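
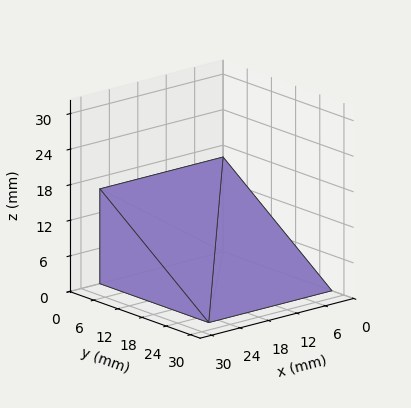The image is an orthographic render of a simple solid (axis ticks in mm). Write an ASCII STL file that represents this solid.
Reading the render: the shape is a wedge (ramp): 26 × 27 mm base, rising to 16 mm along the y=0 edge and sloping linearly to z=0 at y=27 (dimensions read to the nearest mm from the axis ticks). For the STL, each face is triangulated and given an outward normal.

solid part
  facet normal 0.0000 0.0000 -1.0000
    outer loop
      vertex 26.0 27.0 0.0
      vertex 26.0 0.0 0.0
      vertex 0.0 0.0 0.0
    endloop
  endfacet
  facet normal 0.0000 0.0000 -1.0000
    outer loop
      vertex 0.0 27.0 0.0
      vertex 26.0 27.0 0.0
      vertex 0.0 0.0 0.0
    endloop
  endfacet
  facet normal 0.0000 -1.0000 0.0000
    outer loop
      vertex 0.0 0.0 0.0
      vertex 26.0 0.0 0.0
      vertex 26.0 0.0 16.0
    endloop
  endfacet
  facet normal 0.0000 -1.0000 0.0000
    outer loop
      vertex 0.0 0.0 0.0
      vertex 26.0 0.0 16.0
      vertex 0.0 0.0 16.0
    endloop
  endfacet
  facet normal 0.0000 0.5098 0.8603
    outer loop
      vertex 0.0 0.0 16.0
      vertex 26.0 0.0 16.0
      vertex 26.0 27.0 0.0
    endloop
  endfacet
  facet normal 0.0000 0.5098 0.8603
    outer loop
      vertex 0.0 0.0 16.0
      vertex 26.0 27.0 0.0
      vertex 0.0 27.0 0.0
    endloop
  endfacet
  facet normal -1.0000 0.0000 0.0000
    outer loop
      vertex 0.0 0.0 16.0
      vertex 0.0 27.0 0.0
      vertex 0.0 0.0 0.0
    endloop
  endfacet
  facet normal 1.0000 0.0000 0.0000
    outer loop
      vertex 26.0 0.0 0.0
      vertex 26.0 27.0 0.0
      vertex 26.0 0.0 16.0
    endloop
  endfacet
endsolid part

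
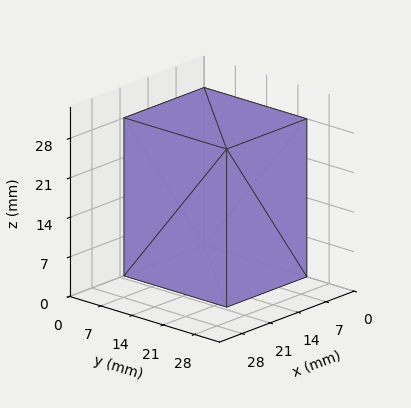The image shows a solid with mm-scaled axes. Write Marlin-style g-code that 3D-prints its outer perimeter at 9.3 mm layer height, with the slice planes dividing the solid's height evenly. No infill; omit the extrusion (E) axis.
Reading the render: the shape is a rectangular box, roughly 20 × 23 mm footprint and 28 mm tall (dimensions read to the nearest mm from the axis ticks). For the g-code, the solid's height is divided into equal slices at the stated Δz and each level perimeter traced with G1 moves after a G0 lift.

; perimeter-only toolpath
G21 ; units = mm
G90 ; absolute positioning
G28 ; home
; layer 1
G0 Z9.3
G0 X0.0 Y0.0
G1 X20.0 Y0.0
G1 X20.0 Y23.0
G1 X0.0 Y23.0
G1 X0.0 Y0.0
; layer 2
G0 Z18.7
G0 X0.0 Y0.0
G1 X20.0 Y0.0
G1 X20.0 Y23.0
G1 X0.0 Y23.0
G1 X0.0 Y0.0
; layer 3
G0 Z28.0
G0 X0.0 Y0.0
G1 X20.0 Y0.0
G1 X20.0 Y23.0
G1 X0.0 Y23.0
G1 X0.0 Y0.0
M2 ; end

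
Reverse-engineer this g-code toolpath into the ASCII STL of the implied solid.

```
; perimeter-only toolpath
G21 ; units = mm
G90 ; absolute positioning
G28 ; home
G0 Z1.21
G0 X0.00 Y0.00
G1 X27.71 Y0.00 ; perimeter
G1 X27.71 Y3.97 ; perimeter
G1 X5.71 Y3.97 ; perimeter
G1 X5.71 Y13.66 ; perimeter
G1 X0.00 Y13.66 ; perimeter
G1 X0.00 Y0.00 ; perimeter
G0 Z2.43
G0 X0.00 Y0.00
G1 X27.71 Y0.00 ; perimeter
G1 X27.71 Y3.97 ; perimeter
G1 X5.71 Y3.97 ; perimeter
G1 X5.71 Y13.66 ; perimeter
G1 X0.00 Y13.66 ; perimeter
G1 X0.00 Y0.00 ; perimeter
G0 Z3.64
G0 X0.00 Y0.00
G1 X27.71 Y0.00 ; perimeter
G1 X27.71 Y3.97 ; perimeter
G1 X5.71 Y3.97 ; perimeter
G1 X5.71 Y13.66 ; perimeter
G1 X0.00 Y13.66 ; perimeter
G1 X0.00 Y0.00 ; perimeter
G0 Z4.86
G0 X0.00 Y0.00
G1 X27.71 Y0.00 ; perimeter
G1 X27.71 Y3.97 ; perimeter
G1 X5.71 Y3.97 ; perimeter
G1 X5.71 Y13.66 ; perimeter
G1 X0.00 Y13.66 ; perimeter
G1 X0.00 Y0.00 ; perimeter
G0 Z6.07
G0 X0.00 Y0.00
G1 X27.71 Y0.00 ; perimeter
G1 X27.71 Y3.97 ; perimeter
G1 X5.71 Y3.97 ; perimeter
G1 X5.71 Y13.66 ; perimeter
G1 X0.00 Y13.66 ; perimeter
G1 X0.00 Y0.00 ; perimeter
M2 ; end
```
solid part
  facet normal 0.0000 0.0000 -1.0000
    outer loop
      vertex 27.71 3.97 0.00
      vertex 27.71 0.00 0.00
      vertex 0.00 0.00 0.00
    endloop
  endfacet
  facet normal 0.0000 0.0000 -1.0000
    outer loop
      vertex 5.71 3.97 0.00
      vertex 27.71 3.97 0.00
      vertex 0.00 0.00 0.00
    endloop
  endfacet
  facet normal 0.0000 0.0000 -1.0000
    outer loop
      vertex 5.71 13.66 0.00
      vertex 5.71 3.97 0.00
      vertex 0.00 0.00 0.00
    endloop
  endfacet
  facet normal 0.0000 0.0000 -1.0000
    outer loop
      vertex 0.00 13.66 0.00
      vertex 5.71 13.66 0.00
      vertex 0.00 0.00 0.00
    endloop
  endfacet
  facet normal 0.0000 0.0000 1.0000
    outer loop
      vertex 0.00 0.00 6.07
      vertex 27.71 0.00 6.07
      vertex 27.71 3.97 6.07
    endloop
  endfacet
  facet normal 0.0000 0.0000 1.0000
    outer loop
      vertex 0.00 0.00 6.07
      vertex 27.71 3.97 6.07
      vertex 5.71 3.97 6.07
    endloop
  endfacet
  facet normal 0.0000 0.0000 1.0000
    outer loop
      vertex 0.00 0.00 6.07
      vertex 5.71 3.97 6.07
      vertex 5.71 13.66 6.07
    endloop
  endfacet
  facet normal 0.0000 0.0000 1.0000
    outer loop
      vertex 0.00 0.00 6.07
      vertex 5.71 13.66 6.07
      vertex 0.00 13.66 6.07
    endloop
  endfacet
  facet normal 0.0000 -1.0000 0.0000
    outer loop
      vertex 0.00 0.00 0.00
      vertex 27.71 0.00 0.00
      vertex 27.71 0.00 6.07
    endloop
  endfacet
  facet normal 0.0000 -1.0000 0.0000
    outer loop
      vertex 0.00 0.00 0.00
      vertex 27.71 0.00 6.07
      vertex 0.00 0.00 6.07
    endloop
  endfacet
  facet normal 1.0000 0.0000 0.0000
    outer loop
      vertex 27.71 0.00 0.00
      vertex 27.71 3.97 0.00
      vertex 27.71 3.97 6.07
    endloop
  endfacet
  facet normal 1.0000 0.0000 0.0000
    outer loop
      vertex 27.71 0.00 0.00
      vertex 27.71 3.97 6.07
      vertex 27.71 0.00 6.07
    endloop
  endfacet
  facet normal 0.0000 1.0000 0.0000
    outer loop
      vertex 27.71 3.97 0.00
      vertex 5.71 3.97 0.00
      vertex 5.71 3.97 6.07
    endloop
  endfacet
  facet normal 0.0000 1.0000 0.0000
    outer loop
      vertex 27.71 3.97 0.00
      vertex 5.71 3.97 6.07
      vertex 27.71 3.97 6.07
    endloop
  endfacet
  facet normal 1.0000 0.0000 0.0000
    outer loop
      vertex 5.71 3.97 0.00
      vertex 5.71 13.66 0.00
      vertex 5.71 13.66 6.07
    endloop
  endfacet
  facet normal 1.0000 0.0000 0.0000
    outer loop
      vertex 5.71 3.97 0.00
      vertex 5.71 13.66 6.07
      vertex 5.71 3.97 6.07
    endloop
  endfacet
  facet normal 0.0000 1.0000 0.0000
    outer loop
      vertex 5.71 13.66 0.00
      vertex 0.00 13.66 0.00
      vertex 0.00 13.66 6.07
    endloop
  endfacet
  facet normal 0.0000 1.0000 0.0000
    outer loop
      vertex 5.71 13.66 0.00
      vertex 0.00 13.66 6.07
      vertex 5.71 13.66 6.07
    endloop
  endfacet
  facet normal -1.0000 0.0000 0.0000
    outer loop
      vertex 0.00 13.66 0.00
      vertex 0.00 0.00 0.00
      vertex 0.00 0.00 6.07
    endloop
  endfacet
  facet normal -1.0000 0.0000 0.0000
    outer loop
      vertex 0.00 13.66 0.00
      vertex 0.00 0.00 6.07
      vertex 0.00 13.66 6.07
    endloop
  endfacet
endsolid part

The G0 Z moves step by Δz≈1.21 mm. Every layer's G1 loop is the same polygon, so the solid is a straight extrusion of it from z=0 to z≈6.07. Closing with flat bottom and top caps and triangulating gives 20 facets — an L-shaped prism: outer 27.7 × 13.7 mm, arm thicknesses ≈ 3.97 mm (horizontal) and 5.71 mm (vertical), extruded 6.07 mm in z.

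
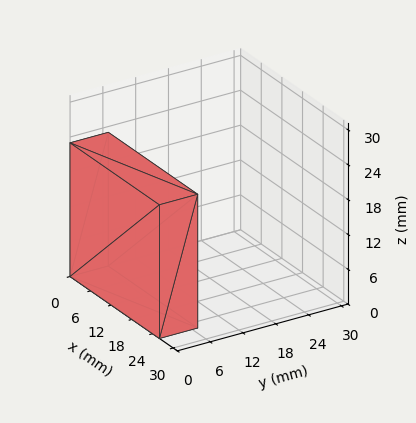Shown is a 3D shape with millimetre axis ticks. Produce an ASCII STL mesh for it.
Reading the render: the shape is a rectangular box, roughly 26 × 7 mm footprint and 23 mm tall (dimensions read to the nearest mm from the axis ticks). For the STL, each face is triangulated and given an outward normal.

solid part
  facet normal 0.0000 0.0000 -1.0000
    outer loop
      vertex 26.0 7.0 0.0
      vertex 26.0 0.0 0.0
      vertex 0.0 0.0 0.0
    endloop
  endfacet
  facet normal 0.0000 0.0000 -1.0000
    outer loop
      vertex 0.0 7.0 0.0
      vertex 26.0 7.0 0.0
      vertex 0.0 0.0 0.0
    endloop
  endfacet
  facet normal 0.0000 0.0000 1.0000
    outer loop
      vertex 0.0 0.0 23.0
      vertex 26.0 0.0 23.0
      vertex 26.0 7.0 23.0
    endloop
  endfacet
  facet normal 0.0000 0.0000 1.0000
    outer loop
      vertex 0.0 0.0 23.0
      vertex 26.0 7.0 23.0
      vertex 0.0 7.0 23.0
    endloop
  endfacet
  facet normal 0.0000 -1.0000 0.0000
    outer loop
      vertex 0.0 0.0 0.0
      vertex 26.0 0.0 0.0
      vertex 26.0 0.0 23.0
    endloop
  endfacet
  facet normal 0.0000 -1.0000 0.0000
    outer loop
      vertex 0.0 0.0 0.0
      vertex 26.0 0.0 23.0
      vertex 0.0 0.0 23.0
    endloop
  endfacet
  facet normal 0.0000 1.0000 0.0000
    outer loop
      vertex 26.0 7.0 23.0
      vertex 26.0 7.0 0.0
      vertex 0.0 7.0 0.0
    endloop
  endfacet
  facet normal 0.0000 1.0000 0.0000
    outer loop
      vertex 0.0 7.0 23.0
      vertex 26.0 7.0 23.0
      vertex 0.0 7.0 0.0
    endloop
  endfacet
  facet normal -1.0000 0.0000 0.0000
    outer loop
      vertex 0.0 7.0 23.0
      vertex 0.0 7.0 0.0
      vertex 0.0 0.0 0.0
    endloop
  endfacet
  facet normal -1.0000 0.0000 0.0000
    outer loop
      vertex 0.0 0.0 23.0
      vertex 0.0 7.0 23.0
      vertex 0.0 0.0 0.0
    endloop
  endfacet
  facet normal 1.0000 0.0000 0.0000
    outer loop
      vertex 26.0 0.0 0.0
      vertex 26.0 7.0 0.0
      vertex 26.0 7.0 23.0
    endloop
  endfacet
  facet normal 1.0000 0.0000 0.0000
    outer loop
      vertex 26.0 0.0 0.0
      vertex 26.0 7.0 23.0
      vertex 26.0 0.0 23.0
    endloop
  endfacet
endsolid part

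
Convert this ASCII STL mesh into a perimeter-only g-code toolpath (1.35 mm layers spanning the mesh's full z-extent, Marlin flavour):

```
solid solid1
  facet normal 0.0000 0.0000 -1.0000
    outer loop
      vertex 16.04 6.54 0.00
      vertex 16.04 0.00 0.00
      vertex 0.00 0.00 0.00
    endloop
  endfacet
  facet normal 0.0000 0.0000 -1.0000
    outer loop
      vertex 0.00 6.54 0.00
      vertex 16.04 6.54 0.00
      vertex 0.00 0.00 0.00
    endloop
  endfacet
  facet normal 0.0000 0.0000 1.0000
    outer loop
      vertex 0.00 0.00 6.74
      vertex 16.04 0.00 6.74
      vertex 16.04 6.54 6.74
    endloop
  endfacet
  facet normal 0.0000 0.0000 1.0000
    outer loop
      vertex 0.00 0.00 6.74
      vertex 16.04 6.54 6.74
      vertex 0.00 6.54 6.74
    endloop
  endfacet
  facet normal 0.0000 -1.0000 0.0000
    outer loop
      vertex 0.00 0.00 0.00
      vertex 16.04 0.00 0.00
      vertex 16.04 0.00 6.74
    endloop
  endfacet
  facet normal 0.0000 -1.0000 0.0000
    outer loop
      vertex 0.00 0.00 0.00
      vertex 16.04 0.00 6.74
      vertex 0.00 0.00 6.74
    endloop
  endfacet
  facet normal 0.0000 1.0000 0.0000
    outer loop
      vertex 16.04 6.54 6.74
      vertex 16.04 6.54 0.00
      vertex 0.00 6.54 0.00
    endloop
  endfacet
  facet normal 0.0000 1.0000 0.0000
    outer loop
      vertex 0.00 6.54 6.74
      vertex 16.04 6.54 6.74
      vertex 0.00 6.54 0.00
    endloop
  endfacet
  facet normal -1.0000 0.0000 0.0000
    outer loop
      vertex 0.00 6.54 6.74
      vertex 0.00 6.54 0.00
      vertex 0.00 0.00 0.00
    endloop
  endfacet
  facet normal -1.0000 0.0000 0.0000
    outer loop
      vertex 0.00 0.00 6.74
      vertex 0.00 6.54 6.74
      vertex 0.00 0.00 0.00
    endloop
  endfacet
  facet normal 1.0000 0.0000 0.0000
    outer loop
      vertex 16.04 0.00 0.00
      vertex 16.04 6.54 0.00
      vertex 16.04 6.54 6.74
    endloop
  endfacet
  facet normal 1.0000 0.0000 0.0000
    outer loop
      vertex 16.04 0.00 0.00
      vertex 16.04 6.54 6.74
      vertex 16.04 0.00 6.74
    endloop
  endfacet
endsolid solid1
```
; perimeter-only toolpath
G21 ; units = mm
G90 ; absolute positioning
G28 ; home
; layer 1
G0 Z1.35
G0 X0.00 Y0.00
G1 X16.04 Y0.00
G1 X16.04 Y6.54
G1 X0.00 Y6.54
G1 X0.00 Y0.00
; layer 2
G0 Z2.70
G0 X0.00 Y0.00
G1 X16.04 Y0.00
G1 X16.04 Y6.54
G1 X0.00 Y6.54
G1 X0.00 Y0.00
; layer 3
G0 Z4.04
G0 X0.00 Y0.00
G1 X16.04 Y0.00
G1 X16.04 Y6.54
G1 X0.00 Y6.54
G1 X0.00 Y0.00
; layer 4
G0 Z5.39
G0 X0.00 Y0.00
G1 X16.04 Y0.00
G1 X16.04 Y6.54
G1 X0.00 Y6.54
G1 X0.00 Y0.00
; layer 5
G0 Z6.74
G0 X0.00 Y0.00
G1 X16.04 Y0.00
G1 X16.04 Y6.54
G1 X0.00 Y6.54
G1 X0.00 Y0.00
M2 ; end

The solid is a rectangular box, roughly 16 × 6.54 mm footprint and 6.74 mm tall. Slicing at Δz = 1.35 mm — 5 equal slices spanning the solid's height, so layer i sits at z = i·h/5 — gives 5 non-empty perimeters. Each is a 4-segment closed polygon; G0 lifts to the layer z and rapids to the start vertex, then G1 traces the edges.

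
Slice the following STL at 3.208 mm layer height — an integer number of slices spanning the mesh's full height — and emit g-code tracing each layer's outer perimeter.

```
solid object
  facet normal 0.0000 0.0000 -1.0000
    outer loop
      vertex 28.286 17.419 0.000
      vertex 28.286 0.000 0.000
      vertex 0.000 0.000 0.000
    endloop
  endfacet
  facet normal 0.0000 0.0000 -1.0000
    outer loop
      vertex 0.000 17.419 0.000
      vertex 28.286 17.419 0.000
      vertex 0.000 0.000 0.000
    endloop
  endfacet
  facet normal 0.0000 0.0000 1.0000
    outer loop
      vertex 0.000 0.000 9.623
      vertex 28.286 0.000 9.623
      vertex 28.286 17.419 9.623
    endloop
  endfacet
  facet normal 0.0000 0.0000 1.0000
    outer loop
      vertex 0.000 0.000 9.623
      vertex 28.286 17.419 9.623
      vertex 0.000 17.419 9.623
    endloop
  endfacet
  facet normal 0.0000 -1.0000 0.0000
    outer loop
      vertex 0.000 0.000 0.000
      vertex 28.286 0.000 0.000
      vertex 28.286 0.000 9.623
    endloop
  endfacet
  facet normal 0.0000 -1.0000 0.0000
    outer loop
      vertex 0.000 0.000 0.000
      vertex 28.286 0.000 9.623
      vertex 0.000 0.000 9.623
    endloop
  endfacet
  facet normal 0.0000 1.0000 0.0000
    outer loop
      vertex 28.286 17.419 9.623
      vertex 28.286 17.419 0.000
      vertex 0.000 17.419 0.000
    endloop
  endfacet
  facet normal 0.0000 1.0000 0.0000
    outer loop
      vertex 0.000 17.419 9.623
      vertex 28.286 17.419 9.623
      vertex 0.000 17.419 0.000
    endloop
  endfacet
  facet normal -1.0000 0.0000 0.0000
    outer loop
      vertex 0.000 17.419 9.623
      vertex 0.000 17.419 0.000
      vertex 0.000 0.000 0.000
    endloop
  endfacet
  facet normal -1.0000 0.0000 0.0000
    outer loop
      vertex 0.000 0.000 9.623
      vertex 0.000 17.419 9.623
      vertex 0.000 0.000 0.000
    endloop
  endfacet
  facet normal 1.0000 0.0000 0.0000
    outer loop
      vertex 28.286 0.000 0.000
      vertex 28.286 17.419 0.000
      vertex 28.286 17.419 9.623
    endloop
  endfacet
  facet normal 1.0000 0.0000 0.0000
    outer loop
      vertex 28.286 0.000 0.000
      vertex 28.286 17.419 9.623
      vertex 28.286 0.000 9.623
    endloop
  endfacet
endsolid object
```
; perimeter-only toolpath
G21 ; units = mm
G90 ; absolute positioning
G28 ; home
; layer 1
G0 Z3.208
G0 X0.000 Y0.000
G1 X28.286 Y0.000
G1 X28.286 Y17.419
G1 X0.000 Y17.419
G1 X0.000 Y0.000
; layer 2
G0 Z6.415
G0 X0.000 Y0.000
G1 X28.286 Y0.000
G1 X28.286 Y17.419
G1 X0.000 Y17.419
G1 X0.000 Y0.000
; layer 3
G0 Z9.623
G0 X0.000 Y0.000
G1 X28.286 Y0.000
G1 X28.286 Y17.419
G1 X0.000 Y17.419
G1 X0.000 Y0.000
M2 ; end

The solid is a rectangular box, roughly 28.3 × 17.4 mm footprint and 9.62 mm tall. Slicing at Δz = 3.208 mm — 3 equal slices spanning the solid's height, so layer i sits at z = i·h/3 — gives 3 non-empty perimeters. Each is a 4-segment closed polygon; G0 lifts to the layer z and rapids to the start vertex, then G1 traces the edges.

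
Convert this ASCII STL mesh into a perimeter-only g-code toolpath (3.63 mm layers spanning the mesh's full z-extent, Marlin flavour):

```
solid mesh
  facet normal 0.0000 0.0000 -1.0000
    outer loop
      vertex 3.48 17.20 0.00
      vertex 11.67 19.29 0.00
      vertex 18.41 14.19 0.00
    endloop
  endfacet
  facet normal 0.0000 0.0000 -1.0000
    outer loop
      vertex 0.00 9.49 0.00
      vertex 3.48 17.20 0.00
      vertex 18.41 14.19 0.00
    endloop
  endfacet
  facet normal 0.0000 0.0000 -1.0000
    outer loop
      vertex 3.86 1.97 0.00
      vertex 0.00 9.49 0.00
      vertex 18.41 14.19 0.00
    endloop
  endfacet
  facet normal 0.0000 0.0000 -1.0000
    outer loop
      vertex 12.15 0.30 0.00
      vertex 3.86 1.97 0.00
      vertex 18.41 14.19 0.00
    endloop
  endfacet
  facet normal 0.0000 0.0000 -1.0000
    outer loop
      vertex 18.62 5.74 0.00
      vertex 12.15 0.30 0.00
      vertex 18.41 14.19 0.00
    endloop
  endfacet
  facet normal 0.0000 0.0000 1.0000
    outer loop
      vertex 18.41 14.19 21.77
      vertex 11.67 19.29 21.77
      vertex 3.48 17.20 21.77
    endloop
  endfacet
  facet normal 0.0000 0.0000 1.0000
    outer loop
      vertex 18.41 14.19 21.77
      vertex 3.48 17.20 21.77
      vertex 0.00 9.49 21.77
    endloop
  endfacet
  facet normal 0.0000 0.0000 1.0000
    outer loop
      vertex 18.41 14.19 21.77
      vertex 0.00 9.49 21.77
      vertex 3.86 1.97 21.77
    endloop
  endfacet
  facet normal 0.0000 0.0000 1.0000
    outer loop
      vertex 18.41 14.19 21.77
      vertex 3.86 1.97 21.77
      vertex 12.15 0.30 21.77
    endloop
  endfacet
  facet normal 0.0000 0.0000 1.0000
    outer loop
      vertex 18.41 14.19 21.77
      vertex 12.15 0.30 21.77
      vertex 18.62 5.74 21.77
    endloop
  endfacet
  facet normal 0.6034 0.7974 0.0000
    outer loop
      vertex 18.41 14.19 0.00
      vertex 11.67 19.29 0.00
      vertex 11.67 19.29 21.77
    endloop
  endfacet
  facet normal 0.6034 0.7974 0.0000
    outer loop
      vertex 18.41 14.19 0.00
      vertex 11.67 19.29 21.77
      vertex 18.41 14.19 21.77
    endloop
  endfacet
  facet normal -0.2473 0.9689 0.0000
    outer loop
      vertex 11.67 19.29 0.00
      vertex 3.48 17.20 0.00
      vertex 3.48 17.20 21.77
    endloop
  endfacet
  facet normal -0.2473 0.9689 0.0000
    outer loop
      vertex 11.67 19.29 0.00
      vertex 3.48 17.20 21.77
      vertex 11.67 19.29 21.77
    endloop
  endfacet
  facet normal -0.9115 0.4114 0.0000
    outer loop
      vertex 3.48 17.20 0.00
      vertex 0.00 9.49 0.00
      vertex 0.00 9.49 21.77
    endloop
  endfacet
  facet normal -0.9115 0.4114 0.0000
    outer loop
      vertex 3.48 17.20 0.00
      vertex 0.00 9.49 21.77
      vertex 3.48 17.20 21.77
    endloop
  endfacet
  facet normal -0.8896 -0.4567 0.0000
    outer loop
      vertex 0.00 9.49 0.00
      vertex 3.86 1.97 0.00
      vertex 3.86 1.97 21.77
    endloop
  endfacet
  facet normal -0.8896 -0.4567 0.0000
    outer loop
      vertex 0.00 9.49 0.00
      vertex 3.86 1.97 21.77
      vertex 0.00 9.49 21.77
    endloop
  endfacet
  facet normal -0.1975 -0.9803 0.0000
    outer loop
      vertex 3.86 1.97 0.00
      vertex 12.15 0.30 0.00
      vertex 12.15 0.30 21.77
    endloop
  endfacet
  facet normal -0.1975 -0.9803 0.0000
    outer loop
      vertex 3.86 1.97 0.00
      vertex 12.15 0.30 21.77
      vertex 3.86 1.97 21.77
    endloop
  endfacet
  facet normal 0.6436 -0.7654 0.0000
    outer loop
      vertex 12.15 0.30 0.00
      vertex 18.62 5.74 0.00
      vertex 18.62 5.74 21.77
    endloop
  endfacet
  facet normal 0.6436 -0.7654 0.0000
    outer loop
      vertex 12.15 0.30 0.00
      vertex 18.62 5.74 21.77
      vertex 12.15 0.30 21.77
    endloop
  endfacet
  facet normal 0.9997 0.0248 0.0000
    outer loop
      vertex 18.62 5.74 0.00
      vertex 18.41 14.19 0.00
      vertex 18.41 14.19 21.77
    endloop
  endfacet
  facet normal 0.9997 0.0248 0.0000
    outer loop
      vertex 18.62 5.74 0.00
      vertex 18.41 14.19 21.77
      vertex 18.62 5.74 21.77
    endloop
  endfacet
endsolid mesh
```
; perimeter-only toolpath
G21 ; units = mm
G90 ; absolute positioning
G28 ; home
; layer 1
G0 Z3.63
G0 X18.41 Y14.19
G1 X11.67 Y19.29
G1 X3.48 Y17.20
G1 X0.00 Y9.49
G1 X3.86 Y1.97
G1 X12.15 Y0.30
G1 X18.62 Y5.74
G1 X18.41 Y14.19
; layer 2
G0 Z7.26
G0 X18.41 Y14.19
G1 X11.67 Y19.29
G1 X3.48 Y17.20
G1 X0.00 Y9.49
G1 X3.86 Y1.97
G1 X12.15 Y0.30
G1 X18.62 Y5.74
G1 X18.41 Y14.19
; layer 3
G0 Z10.88
G0 X18.41 Y14.19
G1 X11.67 Y19.29
G1 X3.48 Y17.20
G1 X0.00 Y9.49
G1 X3.86 Y1.97
G1 X12.15 Y0.30
G1 X18.62 Y5.74
G1 X18.41 Y14.19
; layer 4
G0 Z14.51
G0 X18.41 Y14.19
G1 X11.67 Y19.29
G1 X3.48 Y17.20
G1 X0.00 Y9.49
G1 X3.86 Y1.97
G1 X12.15 Y0.30
G1 X18.62 Y5.74
G1 X18.41 Y14.19
; layer 5
G0 Z18.14
G0 X18.41 Y14.19
G1 X11.67 Y19.29
G1 X3.48 Y17.20
G1 X0.00 Y9.49
G1 X3.86 Y1.97
G1 X12.15 Y0.30
G1 X18.62 Y5.74
G1 X18.41 Y14.19
; layer 6
G0 Z21.77
G0 X18.41 Y14.19
G1 X11.67 Y19.29
G1 X3.48 Y17.20
G1 X0.00 Y9.49
G1 X3.86 Y1.97
G1 X12.15 Y0.30
G1 X18.62 Y5.74
G1 X18.41 Y14.19
M2 ; end

The solid is a regular 7-sided prism (a cylinder approximated with 7 flat sides), circumscribed radius ≈ 9.74 mm, height ≈ 21.8 mm. Slicing at Δz = 3.63 mm — 6 equal slices spanning the solid's height, so layer i sits at z = i·h/6 — gives 6 non-empty perimeters. Each is a 7-segment closed polygon; G0 lifts to the layer z and rapids to the start vertex, then G1 traces the edges.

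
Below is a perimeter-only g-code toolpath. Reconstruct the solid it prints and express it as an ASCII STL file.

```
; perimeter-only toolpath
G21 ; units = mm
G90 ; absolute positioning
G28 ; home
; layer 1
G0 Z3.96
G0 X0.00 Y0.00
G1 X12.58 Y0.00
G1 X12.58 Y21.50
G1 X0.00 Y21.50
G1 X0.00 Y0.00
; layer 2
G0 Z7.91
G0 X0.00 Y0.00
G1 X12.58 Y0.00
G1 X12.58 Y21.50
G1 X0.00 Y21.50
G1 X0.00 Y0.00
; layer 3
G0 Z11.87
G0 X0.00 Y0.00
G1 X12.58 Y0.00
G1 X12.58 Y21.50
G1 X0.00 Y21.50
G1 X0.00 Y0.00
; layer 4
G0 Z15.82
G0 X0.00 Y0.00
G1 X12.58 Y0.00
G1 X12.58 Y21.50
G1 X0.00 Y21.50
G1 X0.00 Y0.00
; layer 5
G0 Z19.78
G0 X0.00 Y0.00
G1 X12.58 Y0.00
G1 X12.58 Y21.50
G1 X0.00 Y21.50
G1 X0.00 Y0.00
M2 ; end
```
solid part
  facet normal 0.0000 0.0000 -1.0000
    outer loop
      vertex 12.58 21.50 0.00
      vertex 12.58 0.00 0.00
      vertex 0.00 0.00 0.00
    endloop
  endfacet
  facet normal 0.0000 0.0000 -1.0000
    outer loop
      vertex 0.00 21.50 0.00
      vertex 12.58 21.50 0.00
      vertex 0.00 0.00 0.00
    endloop
  endfacet
  facet normal 0.0000 0.0000 1.0000
    outer loop
      vertex 0.00 0.00 19.78
      vertex 12.58 0.00 19.78
      vertex 12.58 21.50 19.78
    endloop
  endfacet
  facet normal 0.0000 0.0000 1.0000
    outer loop
      vertex 0.00 0.00 19.78
      vertex 12.58 21.50 19.78
      vertex 0.00 21.50 19.78
    endloop
  endfacet
  facet normal 0.0000 -1.0000 0.0000
    outer loop
      vertex 0.00 0.00 0.00
      vertex 12.58 0.00 0.00
      vertex 12.58 0.00 19.78
    endloop
  endfacet
  facet normal 0.0000 -1.0000 0.0000
    outer loop
      vertex 0.00 0.00 0.00
      vertex 12.58 0.00 19.78
      vertex 0.00 0.00 19.78
    endloop
  endfacet
  facet normal 0.0000 1.0000 0.0000
    outer loop
      vertex 12.58 21.50 19.78
      vertex 12.58 21.50 0.00
      vertex 0.00 21.50 0.00
    endloop
  endfacet
  facet normal 0.0000 1.0000 0.0000
    outer loop
      vertex 0.00 21.50 19.78
      vertex 12.58 21.50 19.78
      vertex 0.00 21.50 0.00
    endloop
  endfacet
  facet normal -1.0000 0.0000 0.0000
    outer loop
      vertex 0.00 21.50 19.78
      vertex 0.00 21.50 0.00
      vertex 0.00 0.00 0.00
    endloop
  endfacet
  facet normal -1.0000 0.0000 0.0000
    outer loop
      vertex 0.00 0.00 19.78
      vertex 0.00 21.50 19.78
      vertex 0.00 0.00 0.00
    endloop
  endfacet
  facet normal 1.0000 0.0000 0.0000
    outer loop
      vertex 12.58 0.00 0.00
      vertex 12.58 21.50 0.00
      vertex 12.58 21.50 19.78
    endloop
  endfacet
  facet normal 1.0000 0.0000 0.0000
    outer loop
      vertex 12.58 0.00 0.00
      vertex 12.58 21.50 19.78
      vertex 12.58 0.00 19.78
    endloop
  endfacet
endsolid part

The G0 Z moves step by Δz≈3.96 mm. Every layer's G1 loop is the same polygon, so the solid is a straight extrusion of it from z=0 to z≈19.8. Closing with flat bottom and top caps and triangulating gives 12 facets — a rectangular box, roughly 12.6 × 21.5 mm footprint and 19.8 mm tall.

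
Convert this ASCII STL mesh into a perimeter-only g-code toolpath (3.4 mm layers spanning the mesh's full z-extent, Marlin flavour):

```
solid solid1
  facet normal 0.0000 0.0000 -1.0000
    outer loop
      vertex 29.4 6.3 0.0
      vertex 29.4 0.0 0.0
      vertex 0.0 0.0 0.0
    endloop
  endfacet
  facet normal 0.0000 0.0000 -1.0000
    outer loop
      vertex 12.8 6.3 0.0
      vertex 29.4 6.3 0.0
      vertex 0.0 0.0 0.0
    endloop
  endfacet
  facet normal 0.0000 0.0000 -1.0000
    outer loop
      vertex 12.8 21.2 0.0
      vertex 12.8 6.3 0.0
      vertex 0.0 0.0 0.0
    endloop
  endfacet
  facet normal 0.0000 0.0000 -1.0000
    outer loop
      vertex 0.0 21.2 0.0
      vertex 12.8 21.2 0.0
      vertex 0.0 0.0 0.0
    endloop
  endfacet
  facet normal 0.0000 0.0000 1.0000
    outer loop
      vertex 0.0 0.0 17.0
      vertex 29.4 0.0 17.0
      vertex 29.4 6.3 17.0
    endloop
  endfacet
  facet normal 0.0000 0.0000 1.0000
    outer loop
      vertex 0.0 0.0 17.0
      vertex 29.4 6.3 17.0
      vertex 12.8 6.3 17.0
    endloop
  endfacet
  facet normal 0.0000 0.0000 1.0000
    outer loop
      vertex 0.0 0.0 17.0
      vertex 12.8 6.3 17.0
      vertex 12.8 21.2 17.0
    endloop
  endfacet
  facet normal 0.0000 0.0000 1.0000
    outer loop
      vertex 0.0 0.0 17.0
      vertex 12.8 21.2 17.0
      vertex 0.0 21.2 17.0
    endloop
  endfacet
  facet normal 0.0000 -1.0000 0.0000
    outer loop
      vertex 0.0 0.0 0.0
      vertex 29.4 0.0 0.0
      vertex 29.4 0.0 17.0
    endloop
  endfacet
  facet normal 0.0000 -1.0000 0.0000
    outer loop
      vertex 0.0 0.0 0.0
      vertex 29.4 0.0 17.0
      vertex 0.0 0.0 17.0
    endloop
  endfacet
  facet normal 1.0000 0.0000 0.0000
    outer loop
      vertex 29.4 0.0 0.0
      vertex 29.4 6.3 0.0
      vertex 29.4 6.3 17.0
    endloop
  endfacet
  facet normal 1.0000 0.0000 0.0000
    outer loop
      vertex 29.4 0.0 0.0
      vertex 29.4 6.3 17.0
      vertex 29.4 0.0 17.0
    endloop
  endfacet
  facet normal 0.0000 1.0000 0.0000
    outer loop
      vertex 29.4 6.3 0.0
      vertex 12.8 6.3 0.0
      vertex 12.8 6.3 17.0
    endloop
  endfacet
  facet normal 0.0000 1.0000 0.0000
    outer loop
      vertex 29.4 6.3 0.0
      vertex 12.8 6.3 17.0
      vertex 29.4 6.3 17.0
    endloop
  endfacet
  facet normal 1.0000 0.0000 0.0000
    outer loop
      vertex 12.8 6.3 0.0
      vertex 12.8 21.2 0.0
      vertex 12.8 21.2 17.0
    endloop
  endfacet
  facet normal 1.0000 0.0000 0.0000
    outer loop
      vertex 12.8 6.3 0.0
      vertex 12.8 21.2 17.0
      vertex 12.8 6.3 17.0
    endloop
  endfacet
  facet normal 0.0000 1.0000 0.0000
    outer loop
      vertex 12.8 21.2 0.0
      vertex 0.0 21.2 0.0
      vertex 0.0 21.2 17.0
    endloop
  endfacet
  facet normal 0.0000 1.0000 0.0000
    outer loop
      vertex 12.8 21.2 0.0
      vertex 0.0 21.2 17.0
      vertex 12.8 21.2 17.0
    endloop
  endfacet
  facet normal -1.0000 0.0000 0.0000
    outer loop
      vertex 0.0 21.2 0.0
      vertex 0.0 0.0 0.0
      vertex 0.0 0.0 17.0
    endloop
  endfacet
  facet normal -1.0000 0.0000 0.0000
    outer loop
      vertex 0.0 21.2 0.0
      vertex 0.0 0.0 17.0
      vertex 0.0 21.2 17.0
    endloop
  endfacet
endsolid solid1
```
; perimeter-only toolpath
G21 ; units = mm
G90 ; absolute positioning
G28 ; home
; layer 1
G0 Z3.4
G0 X0.0 Y0.0
G1 X29.4 Y0.0
G1 X29.4 Y6.3
G1 X12.8 Y6.3
G1 X12.8 Y21.2
G1 X0.0 Y21.2
G1 X0.0 Y0.0
; layer 2
G0 Z6.8
G0 X0.0 Y0.0
G1 X29.4 Y0.0
G1 X29.4 Y6.3
G1 X12.8 Y6.3
G1 X12.8 Y21.2
G1 X0.0 Y21.2
G1 X0.0 Y0.0
; layer 3
G0 Z10.2
G0 X0.0 Y0.0
G1 X29.4 Y0.0
G1 X29.4 Y6.3
G1 X12.8 Y6.3
G1 X12.8 Y21.2
G1 X0.0 Y21.2
G1 X0.0 Y0.0
; layer 4
G0 Z13.6
G0 X0.0 Y0.0
G1 X29.4 Y0.0
G1 X29.4 Y6.3
G1 X12.8 Y6.3
G1 X12.8 Y21.2
G1 X0.0 Y21.2
G1 X0.0 Y0.0
; layer 5
G0 Z17.0
G0 X0.0 Y0.0
G1 X29.4 Y0.0
G1 X29.4 Y6.3
G1 X12.8 Y6.3
G1 X12.8 Y21.2
G1 X0.0 Y21.2
G1 X0.0 Y0.0
M2 ; end

The solid is an L-shaped prism: outer 29.4 × 21.2 mm, arm thicknesses ≈ 6.3 mm (horizontal) and 12.8 mm (vertical), extruded 17 mm in z. Slicing at Δz = 3.4 mm — 5 equal slices spanning the solid's height, so layer i sits at z = i·h/5 — gives 5 non-empty perimeters. Each is a 6-segment closed polygon; G0 lifts to the layer z and rapids to the start vertex, then G1 traces the edges.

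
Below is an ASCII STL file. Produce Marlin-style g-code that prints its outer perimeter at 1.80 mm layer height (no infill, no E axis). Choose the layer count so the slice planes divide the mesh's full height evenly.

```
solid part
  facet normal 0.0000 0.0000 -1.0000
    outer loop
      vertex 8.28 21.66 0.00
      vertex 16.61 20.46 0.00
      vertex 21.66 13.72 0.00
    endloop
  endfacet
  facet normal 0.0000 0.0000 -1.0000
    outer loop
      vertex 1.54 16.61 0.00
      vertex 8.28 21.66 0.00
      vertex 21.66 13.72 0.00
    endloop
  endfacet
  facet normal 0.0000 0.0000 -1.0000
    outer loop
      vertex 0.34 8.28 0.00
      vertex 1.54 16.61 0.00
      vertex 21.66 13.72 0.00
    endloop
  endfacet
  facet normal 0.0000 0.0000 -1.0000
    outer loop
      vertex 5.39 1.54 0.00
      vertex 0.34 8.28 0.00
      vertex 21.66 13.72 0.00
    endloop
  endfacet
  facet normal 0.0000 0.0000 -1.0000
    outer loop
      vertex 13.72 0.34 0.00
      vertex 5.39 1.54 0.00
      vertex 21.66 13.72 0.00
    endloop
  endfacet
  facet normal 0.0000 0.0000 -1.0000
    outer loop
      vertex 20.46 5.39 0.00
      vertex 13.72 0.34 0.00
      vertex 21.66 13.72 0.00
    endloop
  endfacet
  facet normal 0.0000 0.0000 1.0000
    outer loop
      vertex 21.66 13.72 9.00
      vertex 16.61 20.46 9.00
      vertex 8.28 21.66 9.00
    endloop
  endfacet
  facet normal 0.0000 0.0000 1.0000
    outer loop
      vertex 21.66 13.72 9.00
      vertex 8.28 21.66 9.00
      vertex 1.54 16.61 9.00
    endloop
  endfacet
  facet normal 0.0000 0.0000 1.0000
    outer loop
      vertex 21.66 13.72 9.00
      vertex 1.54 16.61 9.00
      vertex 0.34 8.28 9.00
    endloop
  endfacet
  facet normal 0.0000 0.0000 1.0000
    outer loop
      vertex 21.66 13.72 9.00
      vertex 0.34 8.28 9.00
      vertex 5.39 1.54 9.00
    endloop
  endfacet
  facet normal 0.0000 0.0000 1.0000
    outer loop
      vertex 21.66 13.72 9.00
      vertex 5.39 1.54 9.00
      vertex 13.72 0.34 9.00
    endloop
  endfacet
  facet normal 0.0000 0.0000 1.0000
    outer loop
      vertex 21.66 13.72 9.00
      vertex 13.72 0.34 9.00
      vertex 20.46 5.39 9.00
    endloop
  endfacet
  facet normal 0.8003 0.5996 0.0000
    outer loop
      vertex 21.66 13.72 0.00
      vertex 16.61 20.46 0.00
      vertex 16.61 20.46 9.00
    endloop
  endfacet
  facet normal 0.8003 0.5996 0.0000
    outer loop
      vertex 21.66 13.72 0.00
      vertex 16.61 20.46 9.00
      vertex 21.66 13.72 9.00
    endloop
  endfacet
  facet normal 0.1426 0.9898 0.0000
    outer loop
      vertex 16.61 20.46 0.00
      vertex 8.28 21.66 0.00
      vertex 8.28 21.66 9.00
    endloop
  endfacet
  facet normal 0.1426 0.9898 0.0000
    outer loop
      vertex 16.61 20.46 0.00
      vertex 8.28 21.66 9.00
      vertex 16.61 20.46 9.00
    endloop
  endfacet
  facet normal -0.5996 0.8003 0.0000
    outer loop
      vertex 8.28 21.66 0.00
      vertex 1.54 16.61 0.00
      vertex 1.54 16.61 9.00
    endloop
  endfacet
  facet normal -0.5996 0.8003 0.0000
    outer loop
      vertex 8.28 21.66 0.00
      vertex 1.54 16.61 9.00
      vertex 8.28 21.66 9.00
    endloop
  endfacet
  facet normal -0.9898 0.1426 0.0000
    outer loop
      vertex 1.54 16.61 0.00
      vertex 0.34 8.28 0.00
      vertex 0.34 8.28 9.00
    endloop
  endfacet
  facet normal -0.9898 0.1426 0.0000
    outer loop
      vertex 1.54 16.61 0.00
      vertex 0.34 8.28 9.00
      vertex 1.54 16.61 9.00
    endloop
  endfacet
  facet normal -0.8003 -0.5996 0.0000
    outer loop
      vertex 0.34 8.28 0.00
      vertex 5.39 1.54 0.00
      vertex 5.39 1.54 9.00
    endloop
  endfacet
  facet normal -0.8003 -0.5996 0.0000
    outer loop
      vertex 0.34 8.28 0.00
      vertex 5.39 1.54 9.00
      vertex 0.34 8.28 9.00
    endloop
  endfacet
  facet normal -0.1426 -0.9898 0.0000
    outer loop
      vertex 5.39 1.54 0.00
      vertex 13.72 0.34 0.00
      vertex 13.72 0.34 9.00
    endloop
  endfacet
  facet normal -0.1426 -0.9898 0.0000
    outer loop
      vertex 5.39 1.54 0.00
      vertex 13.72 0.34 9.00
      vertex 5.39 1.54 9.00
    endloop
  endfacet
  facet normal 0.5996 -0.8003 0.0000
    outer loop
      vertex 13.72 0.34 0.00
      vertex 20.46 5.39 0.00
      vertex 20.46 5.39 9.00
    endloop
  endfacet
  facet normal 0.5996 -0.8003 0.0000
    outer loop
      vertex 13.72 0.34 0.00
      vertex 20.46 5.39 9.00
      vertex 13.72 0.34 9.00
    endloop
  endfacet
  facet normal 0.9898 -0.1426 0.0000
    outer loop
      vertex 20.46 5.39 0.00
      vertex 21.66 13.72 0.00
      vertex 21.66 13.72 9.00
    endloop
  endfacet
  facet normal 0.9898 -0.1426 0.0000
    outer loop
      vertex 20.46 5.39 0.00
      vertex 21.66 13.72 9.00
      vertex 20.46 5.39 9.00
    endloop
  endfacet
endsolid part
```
; perimeter-only toolpath
G21 ; units = mm
G90 ; absolute positioning
G28 ; home
; layer 1
G0 Z1.80
G0 X21.66 Y13.72
G1 X16.61 Y20.46
G1 X8.28 Y21.66
G1 X1.54 Y16.61
G1 X0.34 Y8.28
G1 X5.39 Y1.54
G1 X13.72 Y0.34
G1 X20.46 Y5.39
G1 X21.66 Y13.72
; layer 2
G0 Z3.60
G0 X21.66 Y13.72
G1 X16.61 Y20.46
G1 X8.28 Y21.66
G1 X1.54 Y16.61
G1 X0.34 Y8.28
G1 X5.39 Y1.54
G1 X13.72 Y0.34
G1 X20.46 Y5.39
G1 X21.66 Y13.72
; layer 3
G0 Z5.40
G0 X21.66 Y13.72
G1 X16.61 Y20.46
G1 X8.28 Y21.66
G1 X1.54 Y16.61
G1 X0.34 Y8.28
G1 X5.39 Y1.54
G1 X13.72 Y0.34
G1 X20.46 Y5.39
G1 X21.66 Y13.72
; layer 4
G0 Z7.20
G0 X21.66 Y13.72
G1 X16.61 Y20.46
G1 X8.28 Y21.66
G1 X1.54 Y16.61
G1 X0.34 Y8.28
G1 X5.39 Y1.54
G1 X13.72 Y0.34
G1 X20.46 Y5.39
G1 X21.66 Y13.72
; layer 5
G0 Z9.00
G0 X21.66 Y13.72
G1 X16.61 Y20.46
G1 X8.28 Y21.66
G1 X1.54 Y16.61
G1 X0.34 Y8.28
G1 X5.39 Y1.54
G1 X13.72 Y0.34
G1 X20.46 Y5.39
G1 X21.66 Y13.72
M2 ; end

The solid is a regular 8-sided prism (a cylinder approximated with 8 flat sides), circumscribed radius ≈ 11 mm, height ≈ 9 mm. Slicing at Δz = 1.80 mm — 5 equal slices spanning the solid's height, so layer i sits at z = i·h/5 — gives 5 non-empty perimeters. Each is a 8-segment closed polygon; G0 lifts to the layer z and rapids to the start vertex, then G1 traces the edges.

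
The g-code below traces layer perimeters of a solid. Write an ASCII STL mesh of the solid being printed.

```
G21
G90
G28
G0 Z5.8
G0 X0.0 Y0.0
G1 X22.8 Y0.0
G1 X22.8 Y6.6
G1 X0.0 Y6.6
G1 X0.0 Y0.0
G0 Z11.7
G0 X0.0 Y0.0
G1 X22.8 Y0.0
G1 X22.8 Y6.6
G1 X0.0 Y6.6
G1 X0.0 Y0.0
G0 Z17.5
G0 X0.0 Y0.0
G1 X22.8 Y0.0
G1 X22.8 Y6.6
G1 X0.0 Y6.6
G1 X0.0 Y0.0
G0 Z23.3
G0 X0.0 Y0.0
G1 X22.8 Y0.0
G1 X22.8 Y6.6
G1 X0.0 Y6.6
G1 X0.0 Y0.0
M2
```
solid part
  facet normal 0.0000 0.0000 -1.0000
    outer loop
      vertex 22.8 6.6 0.0
      vertex 22.8 0.0 0.0
      vertex 0.0 0.0 0.0
    endloop
  endfacet
  facet normal 0.0000 0.0000 -1.0000
    outer loop
      vertex 0.0 6.6 0.0
      vertex 22.8 6.6 0.0
      vertex 0.0 0.0 0.0
    endloop
  endfacet
  facet normal 0.0000 0.0000 1.0000
    outer loop
      vertex 0.0 0.0 23.3
      vertex 22.8 0.0 23.3
      vertex 22.8 6.6 23.3
    endloop
  endfacet
  facet normal 0.0000 0.0000 1.0000
    outer loop
      vertex 0.0 0.0 23.3
      vertex 22.8 6.6 23.3
      vertex 0.0 6.6 23.3
    endloop
  endfacet
  facet normal 0.0000 -1.0000 0.0000
    outer loop
      vertex 0.0 0.0 0.0
      vertex 22.8 0.0 0.0
      vertex 22.8 0.0 23.3
    endloop
  endfacet
  facet normal 0.0000 -1.0000 0.0000
    outer loop
      vertex 0.0 0.0 0.0
      vertex 22.8 0.0 23.3
      vertex 0.0 0.0 23.3
    endloop
  endfacet
  facet normal 0.0000 1.0000 0.0000
    outer loop
      vertex 22.8 6.6 23.3
      vertex 22.8 6.6 0.0
      vertex 0.0 6.6 0.0
    endloop
  endfacet
  facet normal 0.0000 1.0000 0.0000
    outer loop
      vertex 0.0 6.6 23.3
      vertex 22.8 6.6 23.3
      vertex 0.0 6.6 0.0
    endloop
  endfacet
  facet normal -1.0000 0.0000 0.0000
    outer loop
      vertex 0.0 6.6 23.3
      vertex 0.0 6.6 0.0
      vertex 0.0 0.0 0.0
    endloop
  endfacet
  facet normal -1.0000 0.0000 0.0000
    outer loop
      vertex 0.0 0.0 23.3
      vertex 0.0 6.6 23.3
      vertex 0.0 0.0 0.0
    endloop
  endfacet
  facet normal 1.0000 0.0000 0.0000
    outer loop
      vertex 22.8 0.0 0.0
      vertex 22.8 6.6 0.0
      vertex 22.8 6.6 23.3
    endloop
  endfacet
  facet normal 1.0000 0.0000 0.0000
    outer loop
      vertex 22.8 0.0 0.0
      vertex 22.8 6.6 23.3
      vertex 22.8 0.0 23.3
    endloop
  endfacet
endsolid part

The G0 Z moves step by Δz≈5.8 mm. Every layer's G1 loop is the same polygon, so the solid is a straight extrusion of it from z=0 to z≈23.3. Closing with flat bottom and top caps and triangulating gives 12 facets — a rectangular box, roughly 22.8 × 6.6 mm footprint and 23.3 mm tall.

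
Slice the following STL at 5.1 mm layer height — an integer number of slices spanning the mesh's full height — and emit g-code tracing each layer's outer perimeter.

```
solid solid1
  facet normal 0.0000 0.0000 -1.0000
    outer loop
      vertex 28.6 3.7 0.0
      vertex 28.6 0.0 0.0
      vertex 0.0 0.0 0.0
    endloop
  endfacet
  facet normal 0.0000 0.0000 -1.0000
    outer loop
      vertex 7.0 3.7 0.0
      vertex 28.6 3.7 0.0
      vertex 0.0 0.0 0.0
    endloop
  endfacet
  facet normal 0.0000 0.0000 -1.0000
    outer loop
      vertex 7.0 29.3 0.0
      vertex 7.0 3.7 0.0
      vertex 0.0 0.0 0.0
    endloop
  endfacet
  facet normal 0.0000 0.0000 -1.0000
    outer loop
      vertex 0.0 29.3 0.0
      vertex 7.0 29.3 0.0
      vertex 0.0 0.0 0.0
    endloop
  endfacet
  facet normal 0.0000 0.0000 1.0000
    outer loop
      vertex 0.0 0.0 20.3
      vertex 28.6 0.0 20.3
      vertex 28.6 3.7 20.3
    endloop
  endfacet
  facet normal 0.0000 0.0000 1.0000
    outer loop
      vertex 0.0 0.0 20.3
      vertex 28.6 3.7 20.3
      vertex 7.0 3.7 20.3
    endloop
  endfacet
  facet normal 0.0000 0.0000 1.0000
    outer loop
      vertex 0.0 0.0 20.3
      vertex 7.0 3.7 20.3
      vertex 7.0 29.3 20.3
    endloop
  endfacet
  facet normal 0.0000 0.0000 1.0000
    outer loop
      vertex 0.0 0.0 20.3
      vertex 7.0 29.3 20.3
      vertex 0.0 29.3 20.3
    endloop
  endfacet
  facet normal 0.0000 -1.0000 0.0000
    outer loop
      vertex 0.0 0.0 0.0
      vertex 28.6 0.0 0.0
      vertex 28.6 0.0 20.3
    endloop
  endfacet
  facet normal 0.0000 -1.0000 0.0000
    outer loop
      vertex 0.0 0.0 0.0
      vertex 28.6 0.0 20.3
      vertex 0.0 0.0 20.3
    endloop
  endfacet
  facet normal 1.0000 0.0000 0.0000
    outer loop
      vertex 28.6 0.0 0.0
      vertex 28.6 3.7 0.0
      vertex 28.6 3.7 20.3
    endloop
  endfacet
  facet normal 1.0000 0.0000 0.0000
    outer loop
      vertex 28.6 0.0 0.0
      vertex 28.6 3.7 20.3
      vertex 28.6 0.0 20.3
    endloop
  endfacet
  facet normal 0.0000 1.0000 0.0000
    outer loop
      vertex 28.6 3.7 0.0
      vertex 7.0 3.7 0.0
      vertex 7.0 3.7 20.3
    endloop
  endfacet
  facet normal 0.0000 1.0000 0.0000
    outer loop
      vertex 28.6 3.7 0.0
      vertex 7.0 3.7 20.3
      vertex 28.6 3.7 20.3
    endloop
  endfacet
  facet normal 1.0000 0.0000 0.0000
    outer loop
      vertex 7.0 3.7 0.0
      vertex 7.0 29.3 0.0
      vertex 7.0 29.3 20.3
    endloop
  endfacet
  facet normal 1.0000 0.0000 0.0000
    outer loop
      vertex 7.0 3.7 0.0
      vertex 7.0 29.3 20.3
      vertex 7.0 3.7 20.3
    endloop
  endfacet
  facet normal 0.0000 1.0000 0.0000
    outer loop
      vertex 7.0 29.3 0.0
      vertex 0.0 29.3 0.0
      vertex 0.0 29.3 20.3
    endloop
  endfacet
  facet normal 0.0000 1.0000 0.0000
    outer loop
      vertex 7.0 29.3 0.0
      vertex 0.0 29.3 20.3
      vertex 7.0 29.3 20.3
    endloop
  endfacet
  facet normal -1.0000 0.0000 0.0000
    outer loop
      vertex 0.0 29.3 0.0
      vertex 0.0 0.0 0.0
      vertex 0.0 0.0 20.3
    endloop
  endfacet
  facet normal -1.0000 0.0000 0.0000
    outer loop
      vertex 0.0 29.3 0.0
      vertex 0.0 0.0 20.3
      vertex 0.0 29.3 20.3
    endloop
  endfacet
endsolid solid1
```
; perimeter-only toolpath
G21 ; units = mm
G90 ; absolute positioning
G28 ; home
; layer 1
G0 Z5.1
G0 X0.0 Y0.0
G1 X28.6 Y0.0
G1 X28.6 Y3.7
G1 X7.0 Y3.7
G1 X7.0 Y29.3
G1 X0.0 Y29.3
G1 X0.0 Y0.0
; layer 2
G0 Z10.2
G0 X0.0 Y0.0
G1 X28.6 Y0.0
G1 X28.6 Y3.7
G1 X7.0 Y3.7
G1 X7.0 Y29.3
G1 X0.0 Y29.3
G1 X0.0 Y0.0
; layer 3
G0 Z15.2
G0 X0.0 Y0.0
G1 X28.6 Y0.0
G1 X28.6 Y3.7
G1 X7.0 Y3.7
G1 X7.0 Y29.3
G1 X0.0 Y29.3
G1 X0.0 Y0.0
; layer 4
G0 Z20.3
G0 X0.0 Y0.0
G1 X28.6 Y0.0
G1 X28.6 Y3.7
G1 X7.0 Y3.7
G1 X7.0 Y29.3
G1 X0.0 Y29.3
G1 X0.0 Y0.0
M2 ; end

The solid is an L-shaped prism: outer 28.6 × 29.3 mm, arm thicknesses ≈ 3.7 mm (horizontal) and 7 mm (vertical), extruded 20.3 mm in z. Slicing at Δz = 5.1 mm — 4 equal slices spanning the solid's height, so layer i sits at z = i·h/4 — gives 4 non-empty perimeters. Each is a 6-segment closed polygon; G0 lifts to the layer z and rapids to the start vertex, then G1 traces the edges.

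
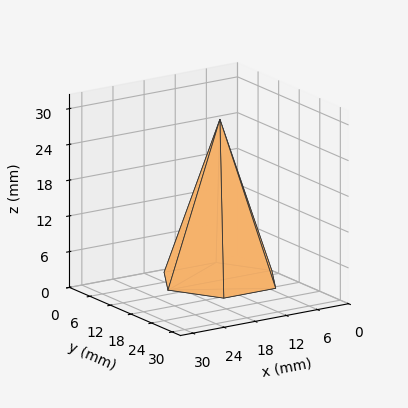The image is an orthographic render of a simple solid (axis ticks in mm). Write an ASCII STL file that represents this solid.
Reading the render: the shape is a regular 6-sided pyramid, base circumscribed radius ≈ 10 mm, apex at z ≈ 27 mm (dimensions read to the nearest mm from the axis ticks). For the STL, each face is triangulated and given an outward normal.

solid part
  facet normal 0.0000 0.0000 -1.0000
    outer loop
      vertex 5.0 18.7 0.0
      vertex 15.0 18.7 0.0
      vertex 20.0 10.0 0.0
    endloop
  endfacet
  facet normal 0.0000 0.0000 -1.0000
    outer loop
      vertex 0.0 10.0 0.0
      vertex 5.0 18.7 0.0
      vertex 20.0 10.0 0.0
    endloop
  endfacet
  facet normal 0.0000 0.0000 -1.0000
    outer loop
      vertex 5.0 1.3 0.0
      vertex 0.0 10.0 0.0
      vertex 20.0 10.0 0.0
    endloop
  endfacet
  facet normal 0.0000 0.0000 -1.0000
    outer loop
      vertex 15.0 1.3 0.0
      vertex 5.0 1.3 0.0
      vertex 20.0 10.0 0.0
    endloop
  endfacet
  facet normal 0.8255 0.4744 0.3057
    outer loop
      vertex 20.0 10.0 0.0
      vertex 15.0 18.7 0.0
      vertex 10.0 10.0 27.0
    endloop
  endfacet
  facet normal 0.0000 0.9518 0.3067
    outer loop
      vertex 15.0 18.7 0.0
      vertex 5.0 18.7 0.0
      vertex 10.0 10.0 27.0
    endloop
  endfacet
  facet normal -0.8255 0.4744 0.3057
    outer loop
      vertex 5.0 18.7 0.0
      vertex 0.0 10.0 0.0
      vertex 10.0 10.0 27.0
    endloop
  endfacet
  facet normal -0.8255 -0.4744 0.3057
    outer loop
      vertex 0.0 10.0 0.0
      vertex 5.0 1.3 0.0
      vertex 10.0 10.0 27.0
    endloop
  endfacet
  facet normal 0.0000 -0.9518 0.3067
    outer loop
      vertex 5.0 1.3 0.0
      vertex 15.0 1.3 0.0
      vertex 10.0 10.0 27.0
    endloop
  endfacet
  facet normal 0.8255 -0.4744 0.3057
    outer loop
      vertex 15.0 1.3 0.0
      vertex 20.0 10.0 0.0
      vertex 10.0 10.0 27.0
    endloop
  endfacet
endsolid part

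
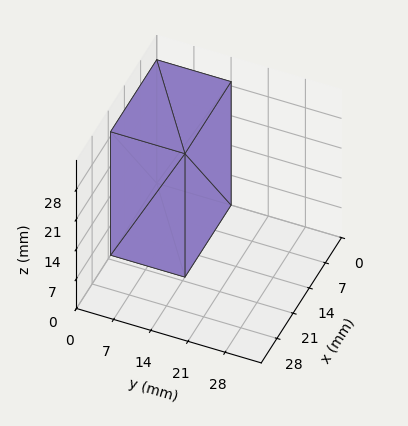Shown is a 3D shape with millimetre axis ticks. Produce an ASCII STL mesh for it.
Reading the render: the shape is a rectangular box, roughly 20 × 14 mm footprint and 29 mm tall (dimensions read to the nearest mm from the axis ticks). For the STL, each face is triangulated and given an outward normal.

solid part
  facet normal 0.0000 0.0000 -1.0000
    outer loop
      vertex 20.00 14.00 0.00
      vertex 20.00 0.00 0.00
      vertex 0.00 0.00 0.00
    endloop
  endfacet
  facet normal 0.0000 0.0000 -1.0000
    outer loop
      vertex 0.00 14.00 0.00
      vertex 20.00 14.00 0.00
      vertex 0.00 0.00 0.00
    endloop
  endfacet
  facet normal 0.0000 0.0000 1.0000
    outer loop
      vertex 0.00 0.00 29.00
      vertex 20.00 0.00 29.00
      vertex 20.00 14.00 29.00
    endloop
  endfacet
  facet normal 0.0000 0.0000 1.0000
    outer loop
      vertex 0.00 0.00 29.00
      vertex 20.00 14.00 29.00
      vertex 0.00 14.00 29.00
    endloop
  endfacet
  facet normal 0.0000 -1.0000 0.0000
    outer loop
      vertex 0.00 0.00 0.00
      vertex 20.00 0.00 0.00
      vertex 20.00 0.00 29.00
    endloop
  endfacet
  facet normal 0.0000 -1.0000 0.0000
    outer loop
      vertex 0.00 0.00 0.00
      vertex 20.00 0.00 29.00
      vertex 0.00 0.00 29.00
    endloop
  endfacet
  facet normal 0.0000 1.0000 0.0000
    outer loop
      vertex 20.00 14.00 29.00
      vertex 20.00 14.00 0.00
      vertex 0.00 14.00 0.00
    endloop
  endfacet
  facet normal 0.0000 1.0000 0.0000
    outer loop
      vertex 0.00 14.00 29.00
      vertex 20.00 14.00 29.00
      vertex 0.00 14.00 0.00
    endloop
  endfacet
  facet normal -1.0000 0.0000 0.0000
    outer loop
      vertex 0.00 14.00 29.00
      vertex 0.00 14.00 0.00
      vertex 0.00 0.00 0.00
    endloop
  endfacet
  facet normal -1.0000 0.0000 0.0000
    outer loop
      vertex 0.00 0.00 29.00
      vertex 0.00 14.00 29.00
      vertex 0.00 0.00 0.00
    endloop
  endfacet
  facet normal 1.0000 0.0000 0.0000
    outer loop
      vertex 20.00 0.00 0.00
      vertex 20.00 14.00 0.00
      vertex 20.00 14.00 29.00
    endloop
  endfacet
  facet normal 1.0000 0.0000 0.0000
    outer loop
      vertex 20.00 0.00 0.00
      vertex 20.00 14.00 29.00
      vertex 20.00 0.00 29.00
    endloop
  endfacet
endsolid part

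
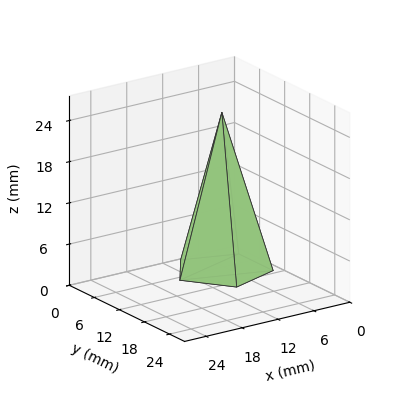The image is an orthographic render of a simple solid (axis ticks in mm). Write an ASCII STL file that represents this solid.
Reading the render: the shape is a regular 5-sided pyramid, base circumscribed radius ≈ 7 mm, apex at z ≈ 23 mm (dimensions read to the nearest mm from the axis ticks). For the STL, each face is triangulated and given an outward normal.

solid part
  facet normal 0.0000 0.0000 -1.0000
    outer loop
      vertex 1.3 11.1 0.0
      vertex 9.2 13.7 0.0
      vertex 14.0 7.0 0.0
    endloop
  endfacet
  facet normal 0.0000 0.0000 -1.0000
    outer loop
      vertex 1.3 2.9 0.0
      vertex 1.3 11.1 0.0
      vertex 14.0 7.0 0.0
    endloop
  endfacet
  facet normal 0.0000 0.0000 -1.0000
    outer loop
      vertex 9.2 0.3 0.0
      vertex 1.3 2.9 0.0
      vertex 14.0 7.0 0.0
    endloop
  endfacet
  facet normal 0.7891 0.5653 0.2402
    outer loop
      vertex 14.0 7.0 0.0
      vertex 9.2 13.7 0.0
      vertex 7.0 7.0 23.0
    endloop
  endfacet
  facet normal -0.3035 0.9222 0.2396
    outer loop
      vertex 9.2 13.7 0.0
      vertex 1.3 11.1 0.0
      vertex 7.0 7.0 23.0
    endloop
  endfacet
  facet normal -0.9706 0.0000 0.2405
    outer loop
      vertex 1.3 11.1 0.0
      vertex 1.3 2.9 0.0
      vertex 7.0 7.0 23.0
    endloop
  endfacet
  facet normal -0.3035 -0.9222 0.2396
    outer loop
      vertex 1.3 2.9 0.0
      vertex 9.2 0.3 0.0
      vertex 7.0 7.0 23.0
    endloop
  endfacet
  facet normal 0.7891 -0.5653 0.2402
    outer loop
      vertex 9.2 0.3 0.0
      vertex 14.0 7.0 0.0
      vertex 7.0 7.0 23.0
    endloop
  endfacet
endsolid part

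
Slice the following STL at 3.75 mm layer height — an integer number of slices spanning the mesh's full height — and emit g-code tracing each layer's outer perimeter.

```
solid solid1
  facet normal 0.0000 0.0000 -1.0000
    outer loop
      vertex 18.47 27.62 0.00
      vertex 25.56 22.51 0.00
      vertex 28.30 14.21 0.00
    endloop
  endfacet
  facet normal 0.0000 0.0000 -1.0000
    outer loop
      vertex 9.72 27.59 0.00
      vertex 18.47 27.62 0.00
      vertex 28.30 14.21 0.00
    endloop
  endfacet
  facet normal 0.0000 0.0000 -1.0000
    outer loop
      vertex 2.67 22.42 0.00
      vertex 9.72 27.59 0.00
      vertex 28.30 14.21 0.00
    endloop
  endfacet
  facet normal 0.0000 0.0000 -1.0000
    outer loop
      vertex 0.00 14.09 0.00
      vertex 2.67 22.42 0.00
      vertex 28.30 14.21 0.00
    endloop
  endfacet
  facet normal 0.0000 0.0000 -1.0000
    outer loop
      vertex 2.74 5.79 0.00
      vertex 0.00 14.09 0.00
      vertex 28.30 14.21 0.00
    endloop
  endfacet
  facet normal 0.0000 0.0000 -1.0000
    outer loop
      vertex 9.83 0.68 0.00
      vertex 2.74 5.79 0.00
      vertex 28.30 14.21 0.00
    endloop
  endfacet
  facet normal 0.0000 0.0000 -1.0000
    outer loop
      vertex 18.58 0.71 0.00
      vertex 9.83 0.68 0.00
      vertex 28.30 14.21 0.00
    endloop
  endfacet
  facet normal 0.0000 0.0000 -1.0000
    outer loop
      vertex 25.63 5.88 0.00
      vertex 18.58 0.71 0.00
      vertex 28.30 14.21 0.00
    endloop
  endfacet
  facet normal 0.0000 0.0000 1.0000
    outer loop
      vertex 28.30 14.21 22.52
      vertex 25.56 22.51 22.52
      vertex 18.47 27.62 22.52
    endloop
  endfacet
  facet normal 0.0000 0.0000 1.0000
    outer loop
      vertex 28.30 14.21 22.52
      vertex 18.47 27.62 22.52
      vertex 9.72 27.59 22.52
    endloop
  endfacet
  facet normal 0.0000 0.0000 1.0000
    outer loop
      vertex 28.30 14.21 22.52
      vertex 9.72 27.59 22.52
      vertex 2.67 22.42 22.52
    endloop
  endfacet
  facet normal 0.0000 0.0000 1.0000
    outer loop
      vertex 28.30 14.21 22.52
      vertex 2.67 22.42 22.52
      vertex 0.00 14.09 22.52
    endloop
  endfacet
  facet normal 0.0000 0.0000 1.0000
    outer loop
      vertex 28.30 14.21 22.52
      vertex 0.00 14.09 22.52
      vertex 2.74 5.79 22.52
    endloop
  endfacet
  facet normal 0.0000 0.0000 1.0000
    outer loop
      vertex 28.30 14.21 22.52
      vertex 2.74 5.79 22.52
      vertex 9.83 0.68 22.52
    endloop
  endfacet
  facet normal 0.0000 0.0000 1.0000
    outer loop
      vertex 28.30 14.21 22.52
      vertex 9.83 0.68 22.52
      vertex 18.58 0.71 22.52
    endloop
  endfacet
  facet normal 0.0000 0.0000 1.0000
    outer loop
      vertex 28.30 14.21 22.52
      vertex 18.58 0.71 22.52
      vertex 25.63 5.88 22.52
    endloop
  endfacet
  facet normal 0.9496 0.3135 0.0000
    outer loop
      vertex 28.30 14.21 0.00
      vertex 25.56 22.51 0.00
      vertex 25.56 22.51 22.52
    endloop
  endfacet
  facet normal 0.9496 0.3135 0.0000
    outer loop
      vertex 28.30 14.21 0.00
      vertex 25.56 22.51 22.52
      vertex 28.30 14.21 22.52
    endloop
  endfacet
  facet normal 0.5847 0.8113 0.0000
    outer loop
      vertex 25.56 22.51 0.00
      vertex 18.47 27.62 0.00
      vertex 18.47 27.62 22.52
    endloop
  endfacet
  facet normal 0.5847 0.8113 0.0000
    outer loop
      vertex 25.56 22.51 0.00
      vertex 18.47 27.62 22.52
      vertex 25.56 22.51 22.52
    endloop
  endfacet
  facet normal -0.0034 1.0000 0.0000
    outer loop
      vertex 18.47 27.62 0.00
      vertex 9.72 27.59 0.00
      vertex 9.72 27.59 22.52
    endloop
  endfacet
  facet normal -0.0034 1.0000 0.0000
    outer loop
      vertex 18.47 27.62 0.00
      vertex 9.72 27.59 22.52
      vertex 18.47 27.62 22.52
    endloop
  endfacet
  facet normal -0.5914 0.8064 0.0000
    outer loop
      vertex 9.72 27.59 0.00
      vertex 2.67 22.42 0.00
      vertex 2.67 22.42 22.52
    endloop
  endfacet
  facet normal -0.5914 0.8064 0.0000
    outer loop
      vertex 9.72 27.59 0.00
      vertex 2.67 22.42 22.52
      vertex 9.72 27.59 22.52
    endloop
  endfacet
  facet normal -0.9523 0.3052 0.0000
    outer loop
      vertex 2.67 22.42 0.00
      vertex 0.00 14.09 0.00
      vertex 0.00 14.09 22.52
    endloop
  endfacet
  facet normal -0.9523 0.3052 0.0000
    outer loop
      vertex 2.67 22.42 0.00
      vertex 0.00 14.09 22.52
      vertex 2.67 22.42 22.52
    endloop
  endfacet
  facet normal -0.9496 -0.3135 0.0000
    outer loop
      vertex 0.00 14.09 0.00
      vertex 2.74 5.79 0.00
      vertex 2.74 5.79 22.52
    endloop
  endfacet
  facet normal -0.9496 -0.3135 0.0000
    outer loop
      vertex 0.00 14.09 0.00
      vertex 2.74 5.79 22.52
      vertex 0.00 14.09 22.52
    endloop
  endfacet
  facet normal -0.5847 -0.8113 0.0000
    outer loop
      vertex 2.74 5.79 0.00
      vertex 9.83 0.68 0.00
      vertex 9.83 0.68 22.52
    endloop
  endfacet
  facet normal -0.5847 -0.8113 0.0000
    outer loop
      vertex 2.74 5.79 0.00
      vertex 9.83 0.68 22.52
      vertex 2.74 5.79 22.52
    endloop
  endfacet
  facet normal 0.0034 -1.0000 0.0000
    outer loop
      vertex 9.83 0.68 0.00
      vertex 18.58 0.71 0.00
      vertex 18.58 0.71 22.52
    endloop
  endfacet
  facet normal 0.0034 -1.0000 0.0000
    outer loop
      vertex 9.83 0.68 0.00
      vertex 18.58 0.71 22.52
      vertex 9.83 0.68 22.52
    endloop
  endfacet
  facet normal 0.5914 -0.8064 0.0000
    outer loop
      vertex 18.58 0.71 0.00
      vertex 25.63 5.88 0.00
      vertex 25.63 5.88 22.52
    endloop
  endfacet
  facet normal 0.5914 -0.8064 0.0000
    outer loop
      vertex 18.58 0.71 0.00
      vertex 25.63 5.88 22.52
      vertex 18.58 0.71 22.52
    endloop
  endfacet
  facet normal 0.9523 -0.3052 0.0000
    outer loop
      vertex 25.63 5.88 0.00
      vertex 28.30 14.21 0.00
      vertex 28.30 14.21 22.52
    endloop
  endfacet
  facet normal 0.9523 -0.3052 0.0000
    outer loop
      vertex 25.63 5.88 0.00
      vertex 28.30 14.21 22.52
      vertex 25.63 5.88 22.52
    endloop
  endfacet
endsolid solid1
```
; perimeter-only toolpath
G21 ; units = mm
G90 ; absolute positioning
G28 ; home
; layer 1
G0 Z3.75
G0 X28.30 Y14.21
G1 X25.56 Y22.51
G1 X18.47 Y27.62
G1 X9.72 Y27.59
G1 X2.67 Y22.42
G1 X0.00 Y14.09
G1 X2.74 Y5.79
G1 X9.83 Y0.68
G1 X18.58 Y0.71
G1 X25.63 Y5.88
G1 X28.30 Y14.21
; layer 2
G0 Z7.51
G0 X28.30 Y14.21
G1 X25.56 Y22.51
G1 X18.47 Y27.62
G1 X9.72 Y27.59
G1 X2.67 Y22.42
G1 X0.00 Y14.09
G1 X2.74 Y5.79
G1 X9.83 Y0.68
G1 X18.58 Y0.71
G1 X25.63 Y5.88
G1 X28.30 Y14.21
; layer 3
G0 Z11.26
G0 X28.30 Y14.21
G1 X25.56 Y22.51
G1 X18.47 Y27.62
G1 X9.72 Y27.59
G1 X2.67 Y22.42
G1 X0.00 Y14.09
G1 X2.74 Y5.79
G1 X9.83 Y0.68
G1 X18.58 Y0.71
G1 X25.63 Y5.88
G1 X28.30 Y14.21
; layer 4
G0 Z15.01
G0 X28.30 Y14.21
G1 X25.56 Y22.51
G1 X18.47 Y27.62
G1 X9.72 Y27.59
G1 X2.67 Y22.42
G1 X0.00 Y14.09
G1 X2.74 Y5.79
G1 X9.83 Y0.68
G1 X18.58 Y0.71
G1 X25.63 Y5.88
G1 X28.30 Y14.21
; layer 5
G0 Z18.77
G0 X28.30 Y14.21
G1 X25.56 Y22.51
G1 X18.47 Y27.62
G1 X9.72 Y27.59
G1 X2.67 Y22.42
G1 X0.00 Y14.09
G1 X2.74 Y5.79
G1 X9.83 Y0.68
G1 X18.58 Y0.71
G1 X25.63 Y5.88
G1 X28.30 Y14.21
; layer 6
G0 Z22.52
G0 X28.30 Y14.21
G1 X25.56 Y22.51
G1 X18.47 Y27.62
G1 X9.72 Y27.59
G1 X2.67 Y22.42
G1 X0.00 Y14.09
G1 X2.74 Y5.79
G1 X9.83 Y0.68
G1 X18.58 Y0.71
G1 X25.63 Y5.88
G1 X28.30 Y14.21
M2 ; end

The solid is a regular 10-sided prism (a cylinder approximated with 10 flat sides), circumscribed radius ≈ 14.2 mm, height ≈ 22.5 mm. Slicing at Δz = 3.75 mm — 6 equal slices spanning the solid's height, so layer i sits at z = i·h/6 — gives 6 non-empty perimeters. Each is a 10-segment closed polygon; G0 lifts to the layer z and rapids to the start vertex, then G1 traces the edges.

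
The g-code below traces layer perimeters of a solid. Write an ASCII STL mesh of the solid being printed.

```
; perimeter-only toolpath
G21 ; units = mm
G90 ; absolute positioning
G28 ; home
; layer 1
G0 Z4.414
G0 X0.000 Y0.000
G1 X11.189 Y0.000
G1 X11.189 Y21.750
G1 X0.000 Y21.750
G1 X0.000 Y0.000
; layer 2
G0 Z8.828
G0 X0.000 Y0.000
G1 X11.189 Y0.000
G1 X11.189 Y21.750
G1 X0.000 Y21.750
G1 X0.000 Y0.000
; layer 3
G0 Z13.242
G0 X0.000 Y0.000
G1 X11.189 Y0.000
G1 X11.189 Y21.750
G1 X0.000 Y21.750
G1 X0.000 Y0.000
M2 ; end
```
solid part
  facet normal 0.0000 0.0000 -1.0000
    outer loop
      vertex 11.189 21.750 0.000
      vertex 11.189 0.000 0.000
      vertex 0.000 0.000 0.000
    endloop
  endfacet
  facet normal 0.0000 0.0000 -1.0000
    outer loop
      vertex 0.000 21.750 0.000
      vertex 11.189 21.750 0.000
      vertex 0.000 0.000 0.000
    endloop
  endfacet
  facet normal 0.0000 0.0000 1.0000
    outer loop
      vertex 0.000 0.000 13.242
      vertex 11.189 0.000 13.242
      vertex 11.189 21.750 13.242
    endloop
  endfacet
  facet normal 0.0000 0.0000 1.0000
    outer loop
      vertex 0.000 0.000 13.242
      vertex 11.189 21.750 13.242
      vertex 0.000 21.750 13.242
    endloop
  endfacet
  facet normal 0.0000 -1.0000 0.0000
    outer loop
      vertex 0.000 0.000 0.000
      vertex 11.189 0.000 0.000
      vertex 11.189 0.000 13.242
    endloop
  endfacet
  facet normal 0.0000 -1.0000 0.0000
    outer loop
      vertex 0.000 0.000 0.000
      vertex 11.189 0.000 13.242
      vertex 0.000 0.000 13.242
    endloop
  endfacet
  facet normal 0.0000 1.0000 0.0000
    outer loop
      vertex 11.189 21.750 13.242
      vertex 11.189 21.750 0.000
      vertex 0.000 21.750 0.000
    endloop
  endfacet
  facet normal 0.0000 1.0000 0.0000
    outer loop
      vertex 0.000 21.750 13.242
      vertex 11.189 21.750 13.242
      vertex 0.000 21.750 0.000
    endloop
  endfacet
  facet normal -1.0000 0.0000 0.0000
    outer loop
      vertex 0.000 21.750 13.242
      vertex 0.000 21.750 0.000
      vertex 0.000 0.000 0.000
    endloop
  endfacet
  facet normal -1.0000 0.0000 0.0000
    outer loop
      vertex 0.000 0.000 13.242
      vertex 0.000 21.750 13.242
      vertex 0.000 0.000 0.000
    endloop
  endfacet
  facet normal 1.0000 0.0000 0.0000
    outer loop
      vertex 11.189 0.000 0.000
      vertex 11.189 21.750 0.000
      vertex 11.189 21.750 13.242
    endloop
  endfacet
  facet normal 1.0000 0.0000 0.0000
    outer loop
      vertex 11.189 0.000 0.000
      vertex 11.189 21.750 13.242
      vertex 11.189 0.000 13.242
    endloop
  endfacet
endsolid part

The G0 Z moves step by Δz≈4.414 mm. Every layer's G1 loop is the same polygon, so the solid is a straight extrusion of it from z=0 to z≈13.2. Closing with flat bottom and top caps and triangulating gives 12 facets — a rectangular box, roughly 11.2 × 21.8 mm footprint and 13.2 mm tall.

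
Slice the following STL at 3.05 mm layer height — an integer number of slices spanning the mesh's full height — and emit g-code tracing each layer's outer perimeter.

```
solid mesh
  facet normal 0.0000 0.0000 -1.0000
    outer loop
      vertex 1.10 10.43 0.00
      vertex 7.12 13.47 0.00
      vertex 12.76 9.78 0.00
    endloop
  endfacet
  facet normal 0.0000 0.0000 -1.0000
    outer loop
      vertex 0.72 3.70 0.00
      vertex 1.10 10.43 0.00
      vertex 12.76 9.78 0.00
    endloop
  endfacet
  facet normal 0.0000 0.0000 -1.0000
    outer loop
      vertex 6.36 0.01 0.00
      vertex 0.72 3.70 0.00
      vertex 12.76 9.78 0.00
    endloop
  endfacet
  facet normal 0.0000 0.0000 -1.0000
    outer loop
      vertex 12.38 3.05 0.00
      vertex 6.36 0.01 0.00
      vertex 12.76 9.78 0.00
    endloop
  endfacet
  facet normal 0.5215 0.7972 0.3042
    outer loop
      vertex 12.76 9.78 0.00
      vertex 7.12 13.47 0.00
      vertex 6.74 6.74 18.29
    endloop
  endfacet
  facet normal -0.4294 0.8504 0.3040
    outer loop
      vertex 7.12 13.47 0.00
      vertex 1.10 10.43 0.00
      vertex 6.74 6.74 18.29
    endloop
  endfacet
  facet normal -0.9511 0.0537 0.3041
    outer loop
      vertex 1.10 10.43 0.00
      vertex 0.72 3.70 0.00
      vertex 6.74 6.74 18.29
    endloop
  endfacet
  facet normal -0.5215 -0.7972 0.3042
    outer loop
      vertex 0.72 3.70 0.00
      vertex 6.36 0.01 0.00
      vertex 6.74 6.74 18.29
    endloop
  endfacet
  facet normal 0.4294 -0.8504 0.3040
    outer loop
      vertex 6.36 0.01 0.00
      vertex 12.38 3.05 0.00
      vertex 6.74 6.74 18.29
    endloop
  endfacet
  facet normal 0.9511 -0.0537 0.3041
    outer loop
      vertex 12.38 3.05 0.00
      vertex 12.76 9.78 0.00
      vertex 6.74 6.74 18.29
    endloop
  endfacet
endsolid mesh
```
; perimeter-only toolpath
G21 ; units = mm
G90 ; absolute positioning
G28 ; home
; layer 1
G0 Z3.05
G0 X11.76 Y9.27
G1 X7.06 Y12.35
G1 X2.04 Y9.82
G1 X1.72 Y4.21
G1 X6.42 Y1.13
G1 X11.44 Y3.67
G1 X11.76 Y9.27
; layer 2
G0 Z6.10
G0 X10.75 Y8.77
G1 X6.99 Y11.23
G1 X2.98 Y9.20
G1 X2.73 Y4.71
G1 X6.49 Y2.25
G1 X10.50 Y4.28
G1 X10.75 Y8.77
; layer 3
G0 Z9.14
G0 X9.75 Y8.26
G1 X6.93 Y10.11
G1 X3.92 Y8.59
G1 X3.73 Y5.22
G1 X6.55 Y3.38
G1 X9.56 Y4.89
G1 X9.75 Y8.26
; layer 4
G0 Z12.19
G0 X8.75 Y7.75
G1 X6.87 Y8.98
G1 X4.86 Y7.97
G1 X4.73 Y5.73
G1 X6.61 Y4.50
G1 X8.62 Y5.51
G1 X8.75 Y7.75
; layer 5
G0 Z15.24
G0 X7.74 Y7.25
G1 X6.80 Y7.86
G1 X5.80 Y7.36
G1 X5.74 Y6.23
G1 X6.68 Y5.62
G1 X7.68 Y6.12
G1 X7.74 Y7.25
M2 ; end

The solid is a regular 6-sided pyramid, base circumscribed radius ≈ 6.74 mm, apex at z ≈ 18.3 mm. Slicing at Δz = 3.05 mm — 6 equal slices spanning the solid's height, so layer i sits at z = i·h/6 — gives 5 non-empty perimeters. Each is a 6-segment closed polygon; G0 lifts to the layer z and rapids to the start vertex, then G1 traces the edges. The cross-section shrinks linearly with z (the slice at the apex is degenerate and omitted).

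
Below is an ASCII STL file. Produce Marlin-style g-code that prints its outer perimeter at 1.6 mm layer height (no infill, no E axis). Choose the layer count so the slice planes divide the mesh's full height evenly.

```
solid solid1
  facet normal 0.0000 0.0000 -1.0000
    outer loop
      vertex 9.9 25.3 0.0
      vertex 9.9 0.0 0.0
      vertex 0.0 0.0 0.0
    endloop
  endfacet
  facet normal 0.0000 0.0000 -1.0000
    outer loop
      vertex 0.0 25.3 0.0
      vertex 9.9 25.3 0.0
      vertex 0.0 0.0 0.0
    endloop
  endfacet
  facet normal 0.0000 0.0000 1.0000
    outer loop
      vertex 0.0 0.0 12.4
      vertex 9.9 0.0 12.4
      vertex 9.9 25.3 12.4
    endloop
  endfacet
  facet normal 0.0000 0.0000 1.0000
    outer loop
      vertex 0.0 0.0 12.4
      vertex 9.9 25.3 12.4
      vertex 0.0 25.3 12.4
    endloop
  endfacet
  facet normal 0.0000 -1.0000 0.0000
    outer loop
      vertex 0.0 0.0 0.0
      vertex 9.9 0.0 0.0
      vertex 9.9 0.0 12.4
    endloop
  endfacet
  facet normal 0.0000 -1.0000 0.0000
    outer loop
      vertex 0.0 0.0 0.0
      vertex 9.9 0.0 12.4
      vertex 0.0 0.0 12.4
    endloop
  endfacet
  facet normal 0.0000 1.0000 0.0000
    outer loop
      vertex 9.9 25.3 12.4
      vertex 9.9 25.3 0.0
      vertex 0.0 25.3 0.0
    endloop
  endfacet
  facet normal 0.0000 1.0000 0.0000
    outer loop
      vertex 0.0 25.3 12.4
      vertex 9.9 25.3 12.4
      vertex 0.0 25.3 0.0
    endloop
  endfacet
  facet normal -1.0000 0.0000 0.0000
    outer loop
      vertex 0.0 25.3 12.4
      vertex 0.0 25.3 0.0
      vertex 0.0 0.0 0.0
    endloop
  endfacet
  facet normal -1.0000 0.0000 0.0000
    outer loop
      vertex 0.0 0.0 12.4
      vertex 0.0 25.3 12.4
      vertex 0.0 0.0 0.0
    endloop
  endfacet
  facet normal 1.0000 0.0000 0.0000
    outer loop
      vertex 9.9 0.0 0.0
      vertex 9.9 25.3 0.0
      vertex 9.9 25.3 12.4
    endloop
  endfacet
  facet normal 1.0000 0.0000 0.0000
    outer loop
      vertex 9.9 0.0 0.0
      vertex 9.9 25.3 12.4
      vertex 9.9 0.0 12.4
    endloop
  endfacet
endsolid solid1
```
; perimeter-only toolpath
G21 ; units = mm
G90 ; absolute positioning
G28 ; home
; layer 1
G0 Z1.6
G0 X0.0 Y0.0
G1 X9.9 Y0.0
G1 X9.9 Y25.3
G1 X0.0 Y25.3
G1 X0.0 Y0.0
; layer 2
G0 Z3.1
G0 X0.0 Y0.0
G1 X9.9 Y0.0
G1 X9.9 Y25.3
G1 X0.0 Y25.3
G1 X0.0 Y0.0
; layer 3
G0 Z4.7
G0 X0.0 Y0.0
G1 X9.9 Y0.0
G1 X9.9 Y25.3
G1 X0.0 Y25.3
G1 X0.0 Y0.0
; layer 4
G0 Z6.2
G0 X0.0 Y0.0
G1 X9.9 Y0.0
G1 X9.9 Y25.3
G1 X0.0 Y25.3
G1 X0.0 Y0.0
; layer 5
G0 Z7.8
G0 X0.0 Y0.0
G1 X9.9 Y0.0
G1 X9.9 Y25.3
G1 X0.0 Y25.3
G1 X0.0 Y0.0
; layer 6
G0 Z9.3
G0 X0.0 Y0.0
G1 X9.9 Y0.0
G1 X9.9 Y25.3
G1 X0.0 Y25.3
G1 X0.0 Y0.0
; layer 7
G0 Z10.8
G0 X0.0 Y0.0
G1 X9.9 Y0.0
G1 X9.9 Y25.3
G1 X0.0 Y25.3
G1 X0.0 Y0.0
; layer 8
G0 Z12.4
G0 X0.0 Y0.0
G1 X9.9 Y0.0
G1 X9.9 Y25.3
G1 X0.0 Y25.3
G1 X0.0 Y0.0
M2 ; end

The solid is a rectangular box, roughly 9.9 × 25.3 mm footprint and 12.4 mm tall. Slicing at Δz = 1.6 mm — 8 equal slices spanning the solid's height, so layer i sits at z = i·h/8 — gives 8 non-empty perimeters. Each is a 4-segment closed polygon; G0 lifts to the layer z and rapids to the start vertex, then G1 traces the edges.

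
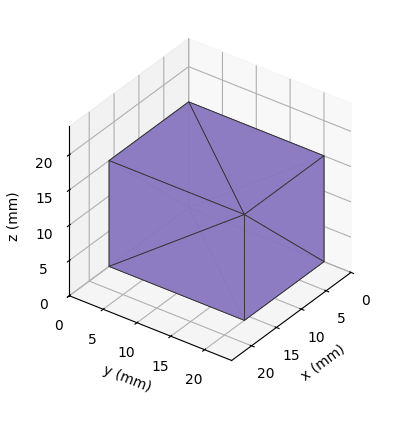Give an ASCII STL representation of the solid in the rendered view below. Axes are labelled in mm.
Reading the render: the shape is a rectangular box, roughly 16 × 20 mm footprint and 15 mm tall (dimensions read to the nearest mm from the axis ticks). For the STL, each face is triangulated and given an outward normal.

solid part
  facet normal 0.0000 0.0000 -1.0000
    outer loop
      vertex 16.0 20.0 0.0
      vertex 16.0 0.0 0.0
      vertex 0.0 0.0 0.0
    endloop
  endfacet
  facet normal 0.0000 0.0000 -1.0000
    outer loop
      vertex 0.0 20.0 0.0
      vertex 16.0 20.0 0.0
      vertex 0.0 0.0 0.0
    endloop
  endfacet
  facet normal 0.0000 0.0000 1.0000
    outer loop
      vertex 0.0 0.0 15.0
      vertex 16.0 0.0 15.0
      vertex 16.0 20.0 15.0
    endloop
  endfacet
  facet normal 0.0000 0.0000 1.0000
    outer loop
      vertex 0.0 0.0 15.0
      vertex 16.0 20.0 15.0
      vertex 0.0 20.0 15.0
    endloop
  endfacet
  facet normal 0.0000 -1.0000 0.0000
    outer loop
      vertex 0.0 0.0 0.0
      vertex 16.0 0.0 0.0
      vertex 16.0 0.0 15.0
    endloop
  endfacet
  facet normal 0.0000 -1.0000 0.0000
    outer loop
      vertex 0.0 0.0 0.0
      vertex 16.0 0.0 15.0
      vertex 0.0 0.0 15.0
    endloop
  endfacet
  facet normal 0.0000 1.0000 0.0000
    outer loop
      vertex 16.0 20.0 15.0
      vertex 16.0 20.0 0.0
      vertex 0.0 20.0 0.0
    endloop
  endfacet
  facet normal 0.0000 1.0000 0.0000
    outer loop
      vertex 0.0 20.0 15.0
      vertex 16.0 20.0 15.0
      vertex 0.0 20.0 0.0
    endloop
  endfacet
  facet normal -1.0000 0.0000 0.0000
    outer loop
      vertex 0.0 20.0 15.0
      vertex 0.0 20.0 0.0
      vertex 0.0 0.0 0.0
    endloop
  endfacet
  facet normal -1.0000 0.0000 0.0000
    outer loop
      vertex 0.0 0.0 15.0
      vertex 0.0 20.0 15.0
      vertex 0.0 0.0 0.0
    endloop
  endfacet
  facet normal 1.0000 0.0000 0.0000
    outer loop
      vertex 16.0 0.0 0.0
      vertex 16.0 20.0 0.0
      vertex 16.0 20.0 15.0
    endloop
  endfacet
  facet normal 1.0000 0.0000 0.0000
    outer loop
      vertex 16.0 0.0 0.0
      vertex 16.0 20.0 15.0
      vertex 16.0 0.0 15.0
    endloop
  endfacet
endsolid part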